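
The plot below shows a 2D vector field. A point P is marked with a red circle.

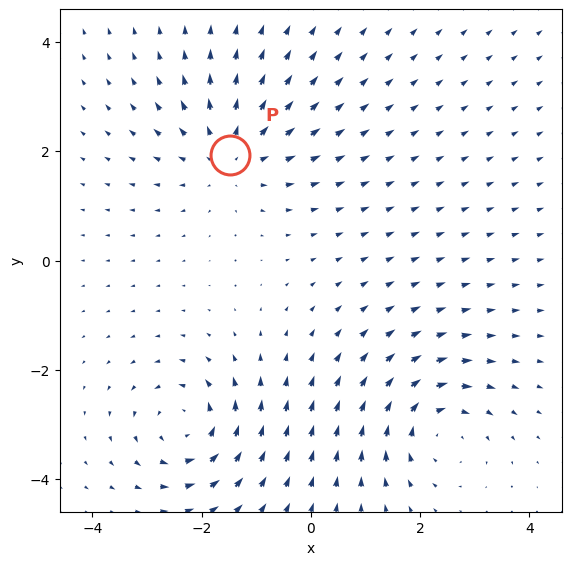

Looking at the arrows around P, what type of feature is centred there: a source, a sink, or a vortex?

source

At P (-1.5, 1.9) the arrows spread outward. Divergence about +3, curl ≈0 — positive divergence with near-zero curl is a source.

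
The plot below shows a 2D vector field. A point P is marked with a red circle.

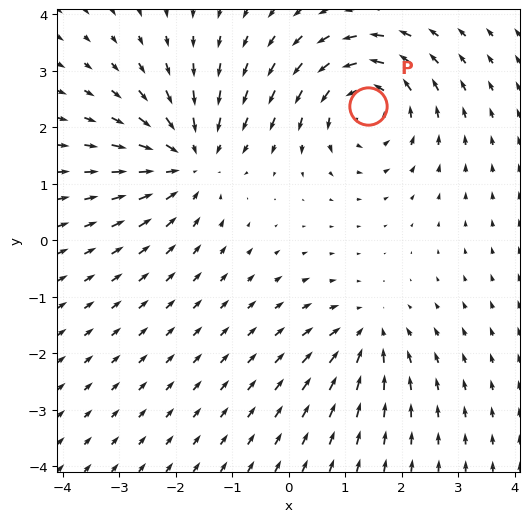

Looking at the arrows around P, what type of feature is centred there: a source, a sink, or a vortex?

At P (1.4, 2.4) the arrows circulate counterclockwise. Divergence ≈0, curl about +5 — near-zero divergence with nonzero curl is a vortex.

vortex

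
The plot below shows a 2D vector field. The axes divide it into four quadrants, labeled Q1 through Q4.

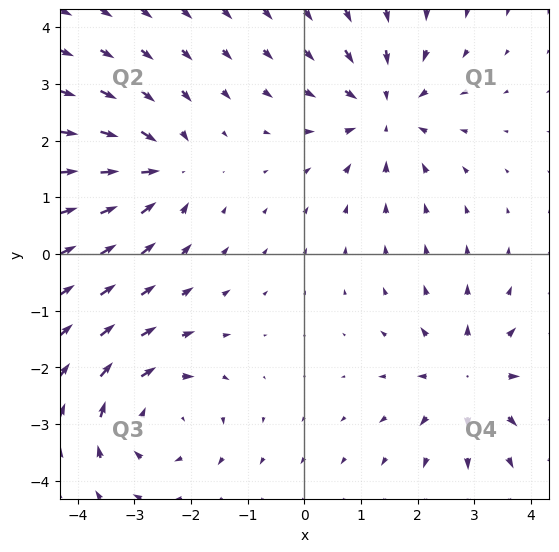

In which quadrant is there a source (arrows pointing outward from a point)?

The source sits at approximately (2.9, -2.2), which lies in quadrant Q4. The divergence there is about +5, positive as expected for a source.

Q4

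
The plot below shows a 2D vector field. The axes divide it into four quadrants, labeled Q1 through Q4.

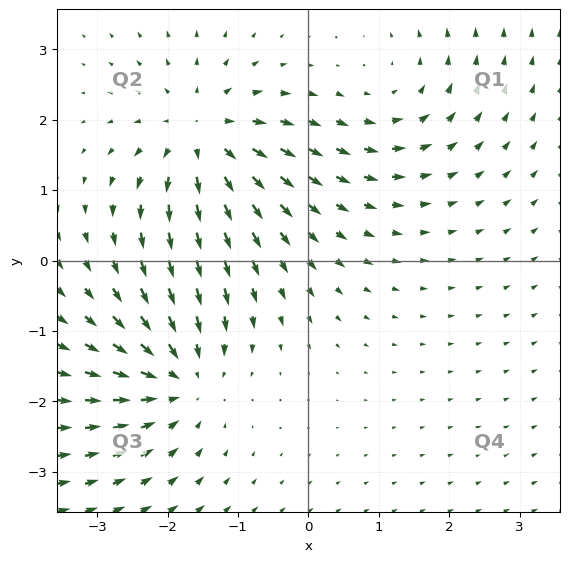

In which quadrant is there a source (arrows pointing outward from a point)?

Q2

The source sits at approximately (-1.5, 1.8), which lies in quadrant Q2. The divergence there is about +5, positive as expected for a source.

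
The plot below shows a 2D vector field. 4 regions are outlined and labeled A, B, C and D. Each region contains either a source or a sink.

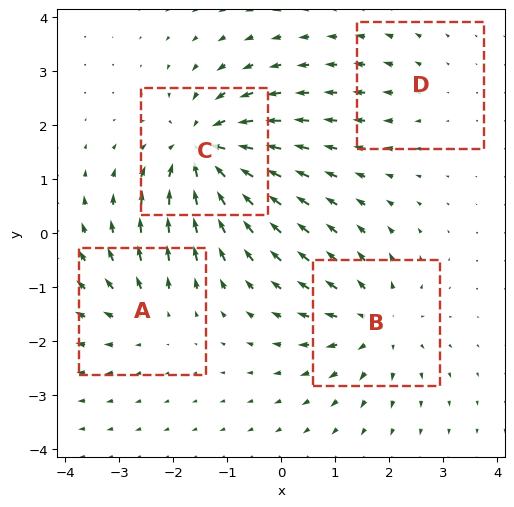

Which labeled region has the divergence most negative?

Divergence at each region's feature centre — A: about +4, B: about +5, C: about -7, D: about +2. Region C is most negative.

C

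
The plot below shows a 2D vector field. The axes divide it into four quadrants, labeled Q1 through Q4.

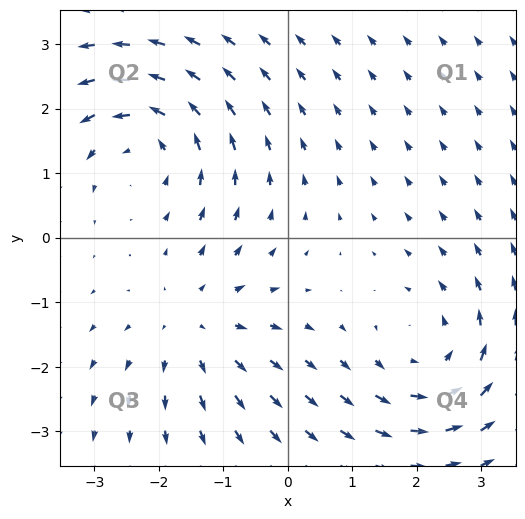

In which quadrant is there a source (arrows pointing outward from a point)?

Q3

The source sits at approximately (-1.4, -1.3), which lies in quadrant Q3. The divergence there is about +3, positive as expected for a source.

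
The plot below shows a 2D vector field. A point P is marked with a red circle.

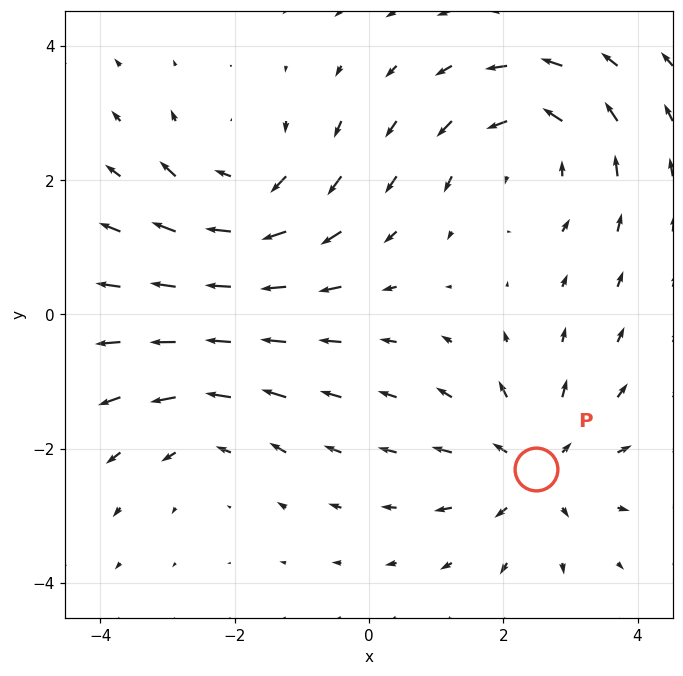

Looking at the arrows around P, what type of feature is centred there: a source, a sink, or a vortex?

source

At P (2.5, -2.3) the arrows spread outward. Divergence about +4, curl ≈0 — positive divergence with near-zero curl is a source.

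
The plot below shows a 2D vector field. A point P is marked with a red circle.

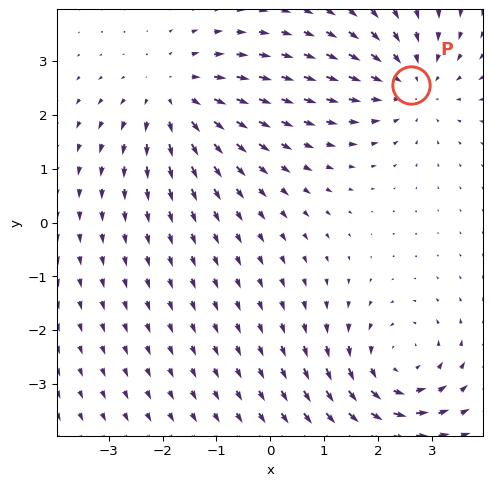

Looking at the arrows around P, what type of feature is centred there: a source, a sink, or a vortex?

sink

At P (2.6, 2.6) the arrows converge inward. Divergence about -4, curl ≈0 — negative divergence with near-zero curl is a sink.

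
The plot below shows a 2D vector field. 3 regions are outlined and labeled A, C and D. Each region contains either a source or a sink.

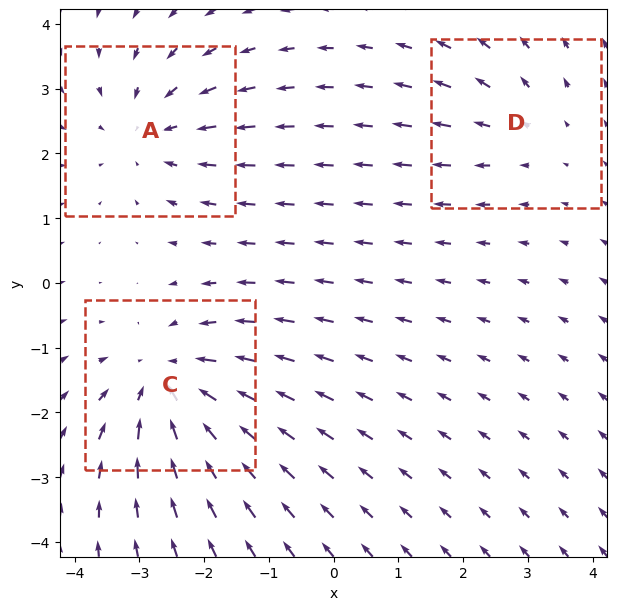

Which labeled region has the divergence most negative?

C

Divergence at each region's feature centre — A: about -3, C: about -4, D: about +2. Region C is most negative.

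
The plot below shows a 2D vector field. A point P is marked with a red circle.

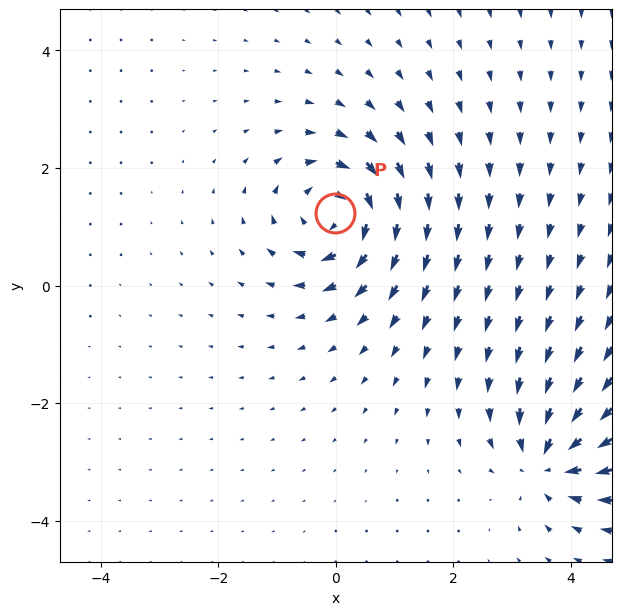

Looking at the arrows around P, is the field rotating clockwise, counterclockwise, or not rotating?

clockwise

Near P at (-0.0, 1.2) the arrows circulate clockwise. The curl (z-component) there is about -6; negative curl means clockwise rotation.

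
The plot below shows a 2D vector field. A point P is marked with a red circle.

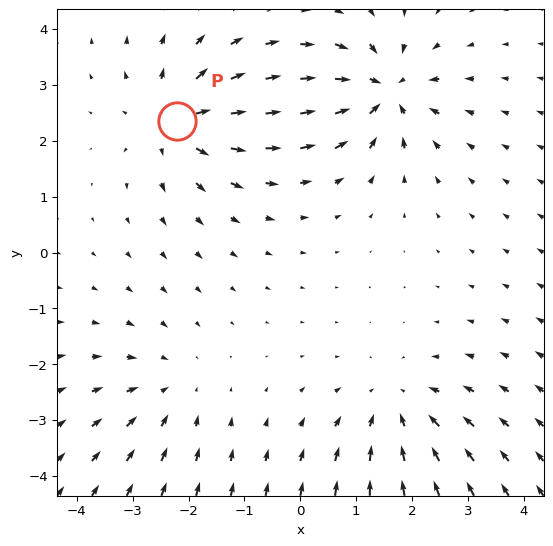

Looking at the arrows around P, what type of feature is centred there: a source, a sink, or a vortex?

At P (-2.2, 2.4) the arrows spread outward. Divergence about +5, curl ≈0 — positive divergence with near-zero curl is a source.

source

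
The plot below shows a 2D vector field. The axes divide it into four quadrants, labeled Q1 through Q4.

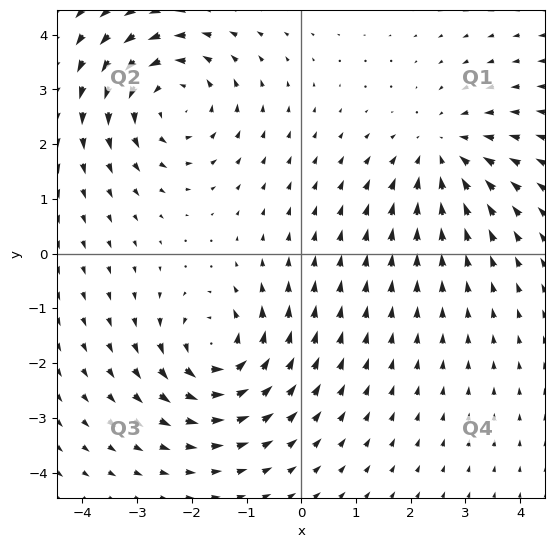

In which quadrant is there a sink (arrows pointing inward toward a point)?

The sink sits at approximately (2.6, 1.8), which lies in quadrant Q1. The divergence there is about -4, negative as expected for a sink.

Q1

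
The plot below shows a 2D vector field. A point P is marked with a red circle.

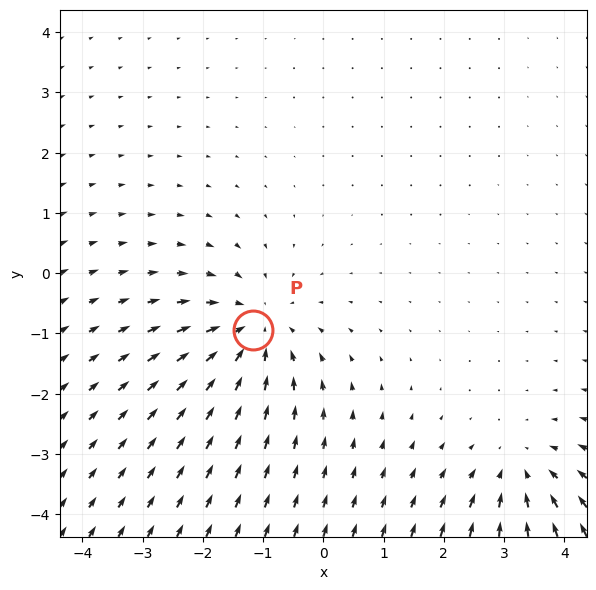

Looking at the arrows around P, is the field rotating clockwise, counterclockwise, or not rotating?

not rotating

Near P at (-1.2, -1.0) the arrows show no circulation. The curl there is ≈0.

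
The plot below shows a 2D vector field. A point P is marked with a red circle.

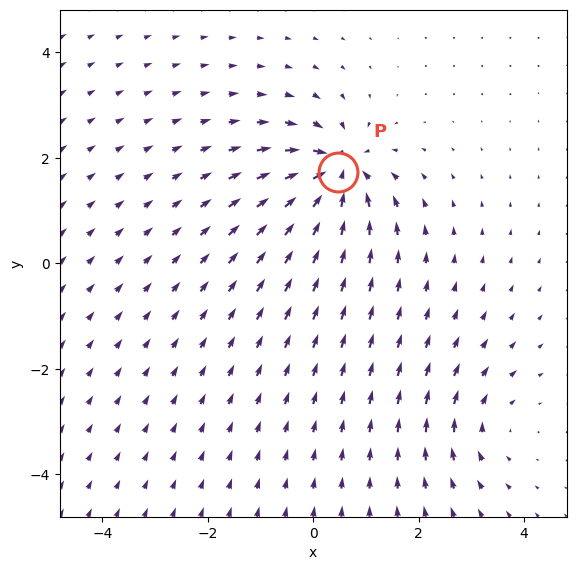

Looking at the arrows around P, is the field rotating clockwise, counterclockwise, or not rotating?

not rotating

Near P at (0.5, 1.7) the arrows show no circulation. The curl there is ≈0.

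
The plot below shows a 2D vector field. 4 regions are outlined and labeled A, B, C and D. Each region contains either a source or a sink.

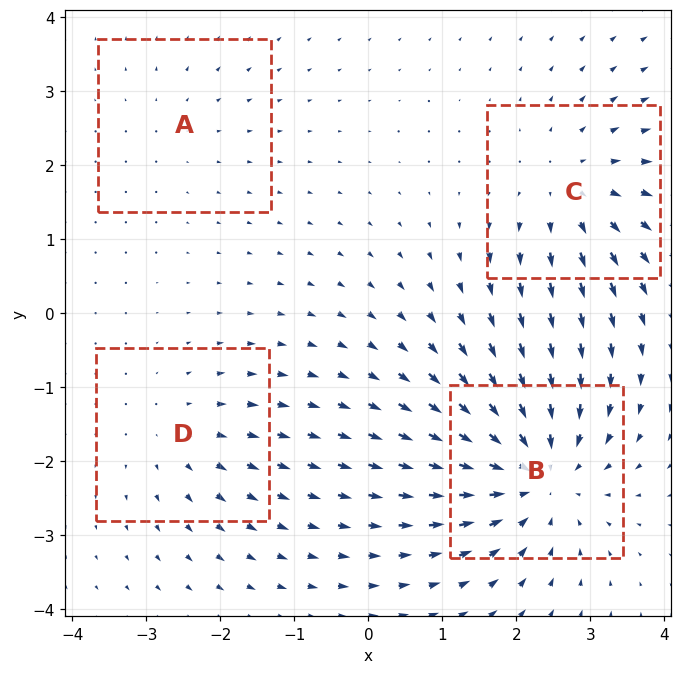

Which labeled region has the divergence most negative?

B

Divergence at each region's feature centre — A: about +2, B: about -6, C: about +4, D: about +3. Region B is most negative.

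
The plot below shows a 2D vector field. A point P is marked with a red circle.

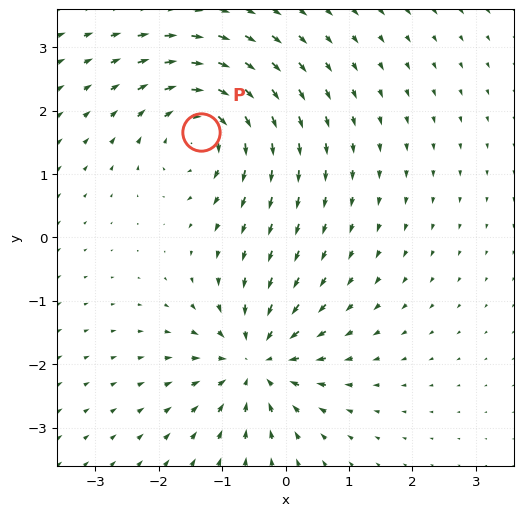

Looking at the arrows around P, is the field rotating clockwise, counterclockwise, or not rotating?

clockwise

Near P at (-1.3, 1.7) the arrows circulate clockwise. The curl (z-component) there is about -5; negative curl means clockwise rotation.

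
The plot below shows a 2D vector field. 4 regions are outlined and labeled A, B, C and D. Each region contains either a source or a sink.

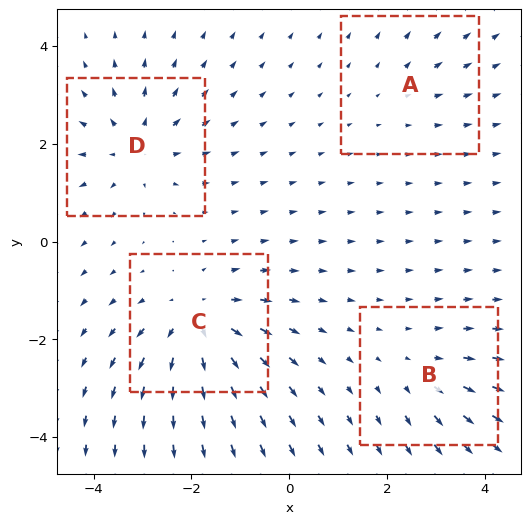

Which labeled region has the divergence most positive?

C

Divergence at each region's feature centre — A: about +2, B: about +3, C: about +6, D: about +5. Region C is most positive.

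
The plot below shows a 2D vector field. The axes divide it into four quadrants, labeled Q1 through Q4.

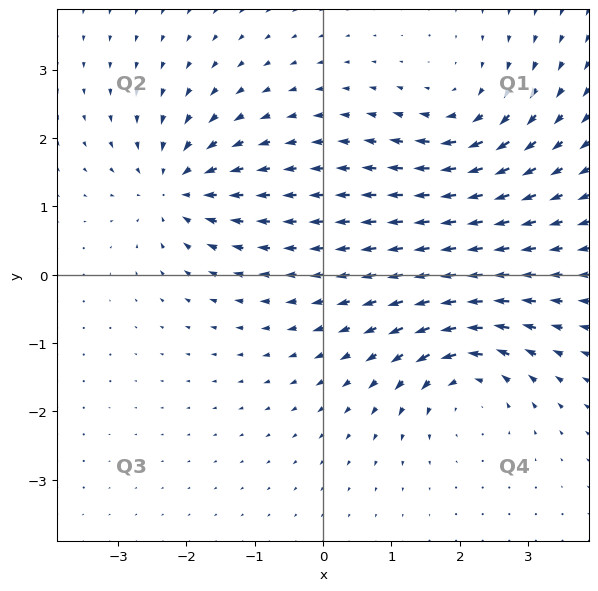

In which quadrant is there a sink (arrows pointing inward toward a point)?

The sink sits at approximately (-2.1, 1.3), which lies in quadrant Q2. The divergence there is about -7, negative as expected for a sink.

Q2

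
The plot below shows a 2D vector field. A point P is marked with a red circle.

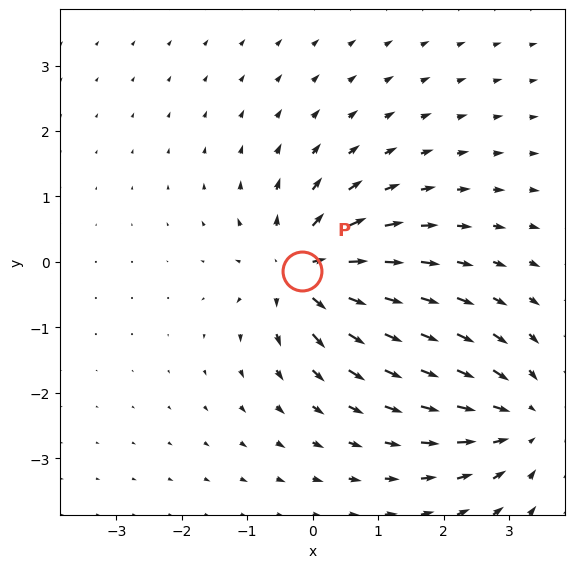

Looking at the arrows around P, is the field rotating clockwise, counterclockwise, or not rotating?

not rotating

Near P at (-0.2, -0.1) the arrows show no circulation. The curl there is ≈0.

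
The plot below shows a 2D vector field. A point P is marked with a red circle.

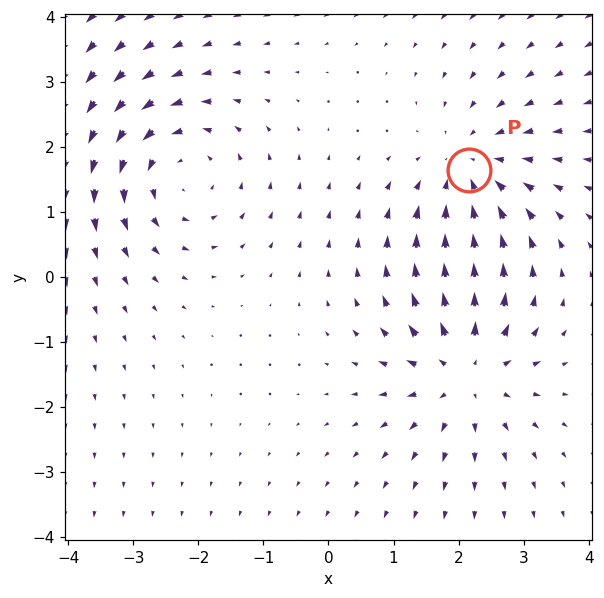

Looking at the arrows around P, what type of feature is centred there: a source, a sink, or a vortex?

sink

At P (2.2, 1.6) the arrows converge inward. Divergence about -2, curl ≈0 — negative divergence with near-zero curl is a sink.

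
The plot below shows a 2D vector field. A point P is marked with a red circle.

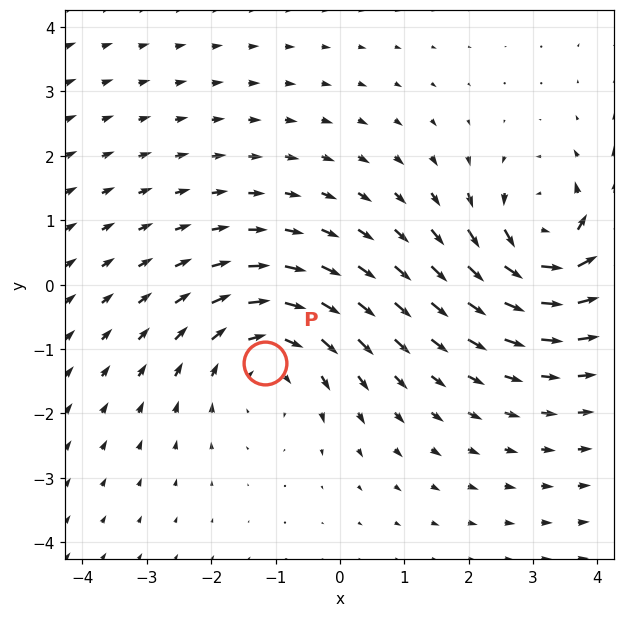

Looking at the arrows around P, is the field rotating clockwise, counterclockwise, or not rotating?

Near P at (-1.2, -1.2) the arrows circulate clockwise. The curl (z-component) there is about -3; negative curl means clockwise rotation.

clockwise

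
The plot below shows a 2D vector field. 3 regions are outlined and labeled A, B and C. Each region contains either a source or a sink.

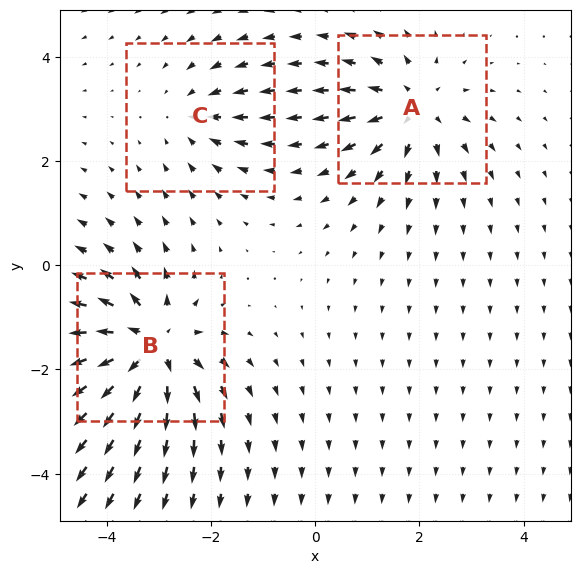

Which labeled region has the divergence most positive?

B

Divergence at each region's feature centre — A: about +4, B: about +6, C: about -2. Region B is most positive.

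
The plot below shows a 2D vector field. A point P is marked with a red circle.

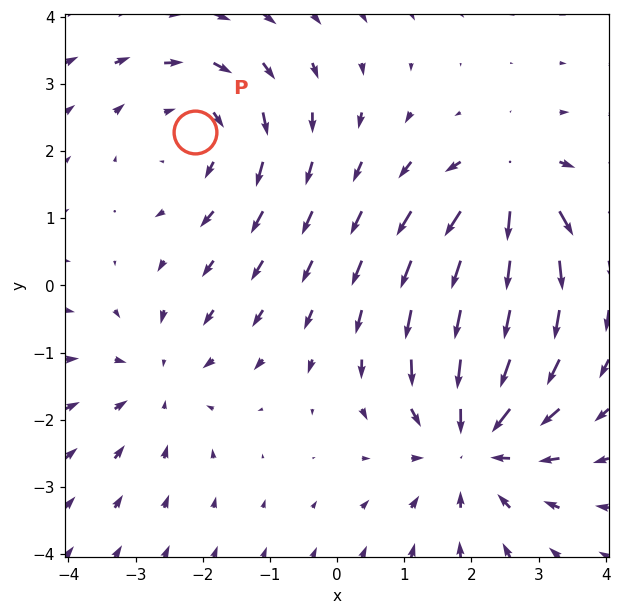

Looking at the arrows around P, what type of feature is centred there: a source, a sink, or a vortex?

At P (-2.1, 2.3) the arrows circulate clockwise. Divergence ≈0, curl about -3 — near-zero divergence with nonzero curl is a vortex.

vortex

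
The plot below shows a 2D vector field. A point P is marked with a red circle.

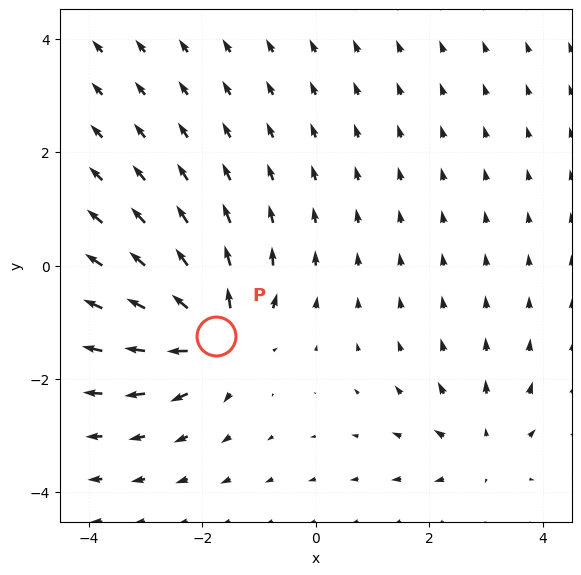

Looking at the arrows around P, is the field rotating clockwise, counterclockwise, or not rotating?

Near P at (-1.8, -1.2) the arrows show no circulation. The curl there is ≈0.

not rotating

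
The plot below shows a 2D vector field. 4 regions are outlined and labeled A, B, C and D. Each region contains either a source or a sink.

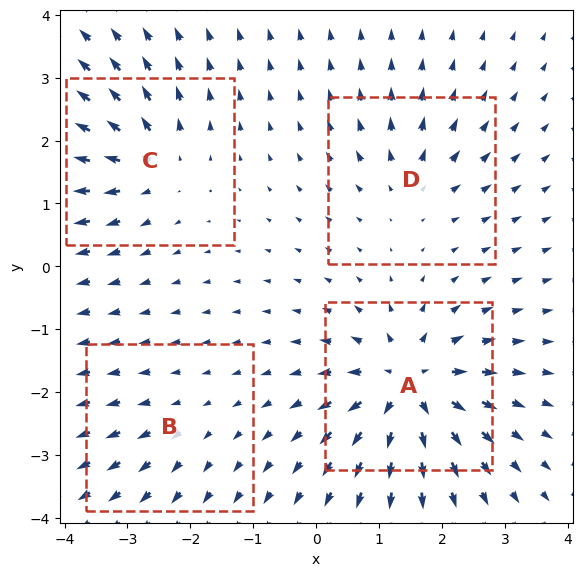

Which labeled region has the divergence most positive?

A

Divergence at each region's feature centre — A: about +9, B: about +2, C: about +6, D: about +4. Region A is most positive.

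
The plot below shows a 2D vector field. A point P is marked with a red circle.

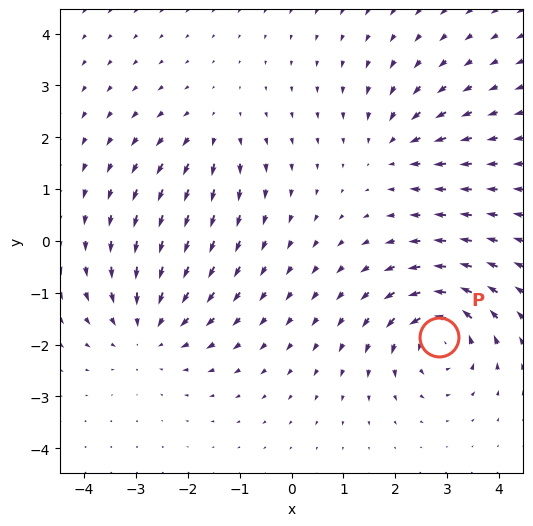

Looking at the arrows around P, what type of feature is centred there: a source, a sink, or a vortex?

At P (2.8, -1.9) the arrows circulate counterclockwise. Divergence ≈0, curl about +7 — near-zero divergence with nonzero curl is a vortex.

vortex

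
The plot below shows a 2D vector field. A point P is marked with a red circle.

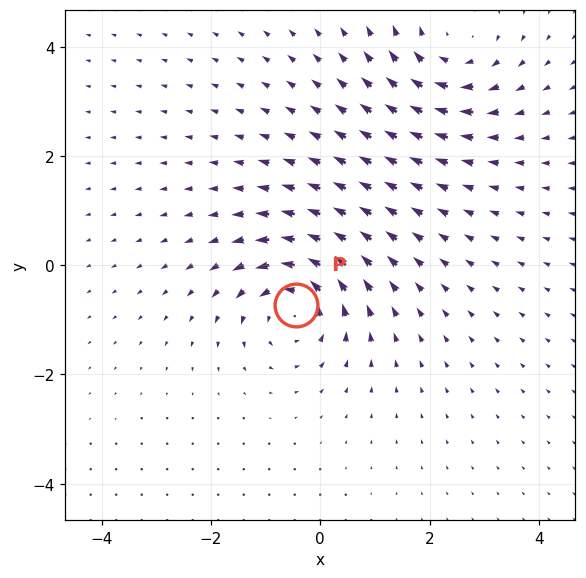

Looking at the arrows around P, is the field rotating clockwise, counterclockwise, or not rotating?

counterclockwise

Near P at (-0.4, -0.7) the arrows circulate counterclockwise. The curl (z-component) there is about +5; positive curl means counterclockwise rotation.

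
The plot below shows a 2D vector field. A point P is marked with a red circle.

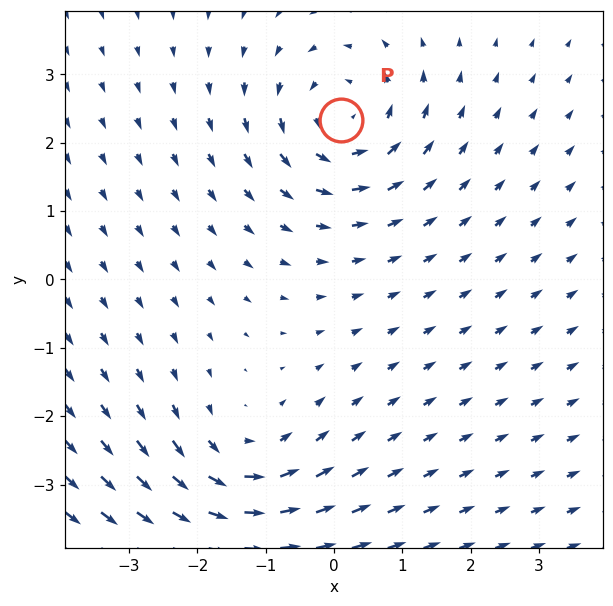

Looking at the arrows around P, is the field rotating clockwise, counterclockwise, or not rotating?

counterclockwise

Near P at (0.1, 2.3) the arrows circulate counterclockwise. The curl (z-component) there is about +4; positive curl means counterclockwise rotation.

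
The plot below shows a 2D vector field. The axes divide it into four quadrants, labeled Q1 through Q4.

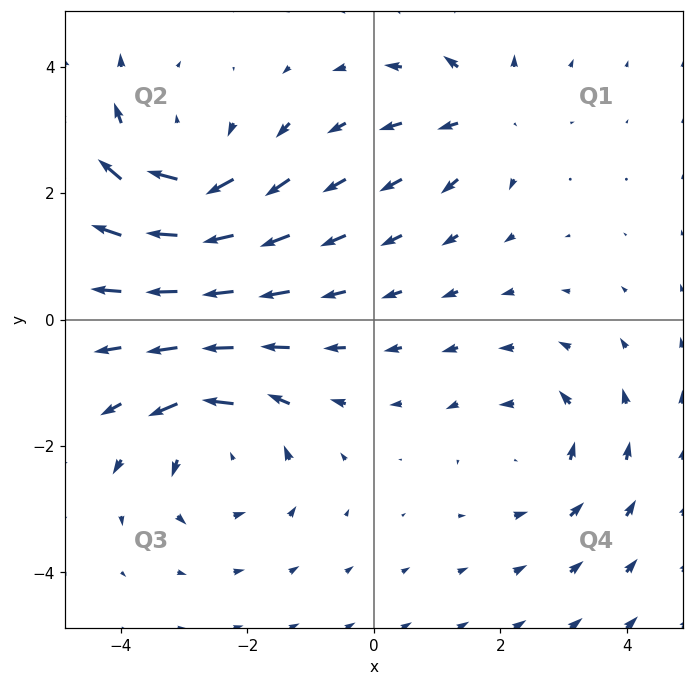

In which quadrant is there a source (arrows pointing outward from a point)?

Q1

The source sits at approximately (1.7, 3.3), which lies in quadrant Q1. The divergence there is about +3, positive as expected for a source.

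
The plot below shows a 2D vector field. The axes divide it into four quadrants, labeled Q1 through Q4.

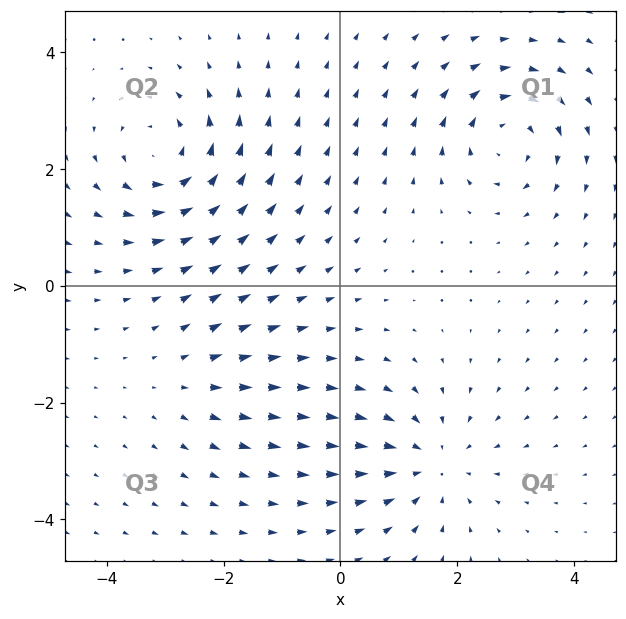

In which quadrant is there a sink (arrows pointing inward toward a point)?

Q4

The sink sits at approximately (1.6, -3.0), which lies in quadrant Q4. The divergence there is about -4, negative as expected for a sink.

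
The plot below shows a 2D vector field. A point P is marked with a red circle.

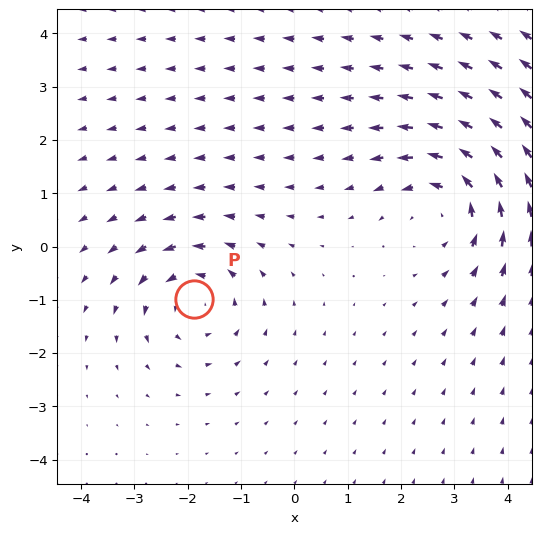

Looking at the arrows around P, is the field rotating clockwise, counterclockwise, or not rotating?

Near P at (-1.9, -1.0) the arrows circulate counterclockwise. The curl (z-component) there is about +3; positive curl means counterclockwise rotation.

counterclockwise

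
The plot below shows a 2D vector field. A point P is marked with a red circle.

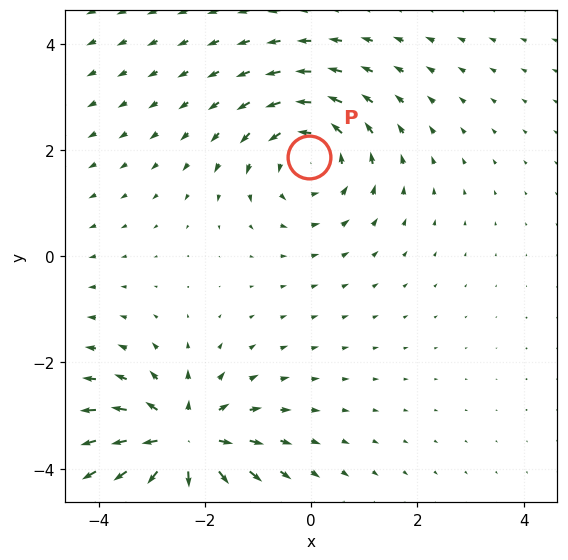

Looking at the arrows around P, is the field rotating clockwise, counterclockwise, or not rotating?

counterclockwise

Near P at (-0.0, 1.9) the arrows circulate counterclockwise. The curl (z-component) there is about +3; positive curl means counterclockwise rotation.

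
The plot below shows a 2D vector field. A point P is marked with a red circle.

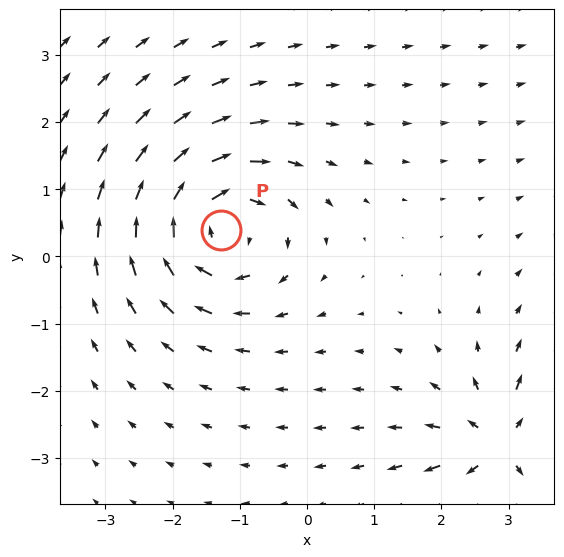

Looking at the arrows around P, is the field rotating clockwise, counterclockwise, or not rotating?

clockwise

Near P at (-1.3, 0.4) the arrows circulate clockwise. The curl (z-component) there is about -5; negative curl means clockwise rotation.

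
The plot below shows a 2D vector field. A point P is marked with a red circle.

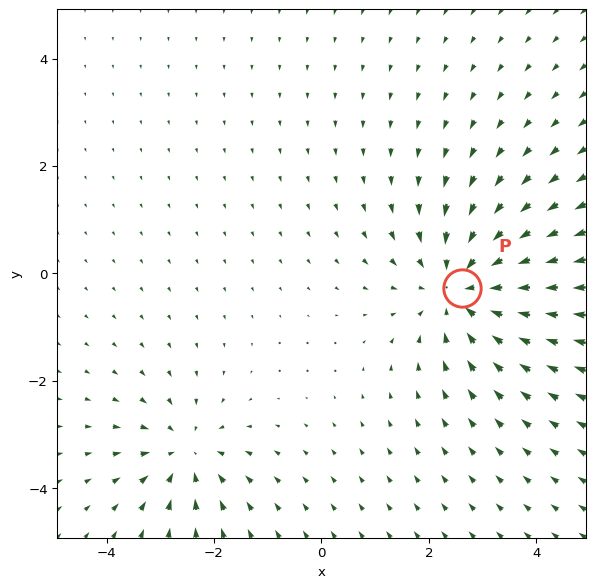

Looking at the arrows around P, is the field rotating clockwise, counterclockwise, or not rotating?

Near P at (2.6, -0.3) the arrows show no circulation. The curl there is ≈0.

not rotating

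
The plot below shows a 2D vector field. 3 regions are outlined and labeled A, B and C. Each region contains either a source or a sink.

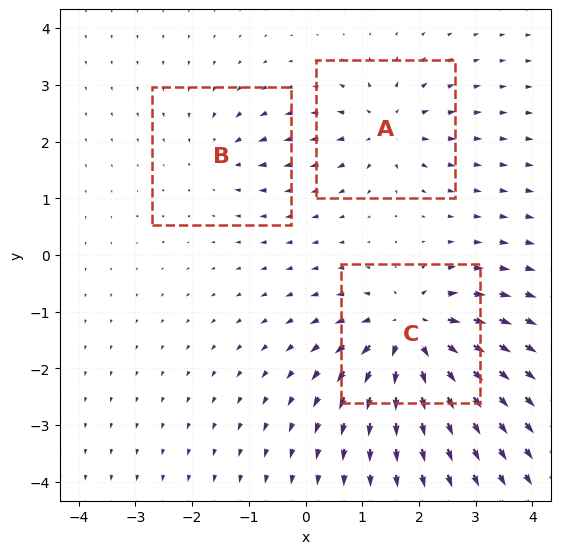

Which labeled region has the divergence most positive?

C

Divergence at each region's feature centre — A: about +4, B: about -2, C: about +6. Region C is most positive.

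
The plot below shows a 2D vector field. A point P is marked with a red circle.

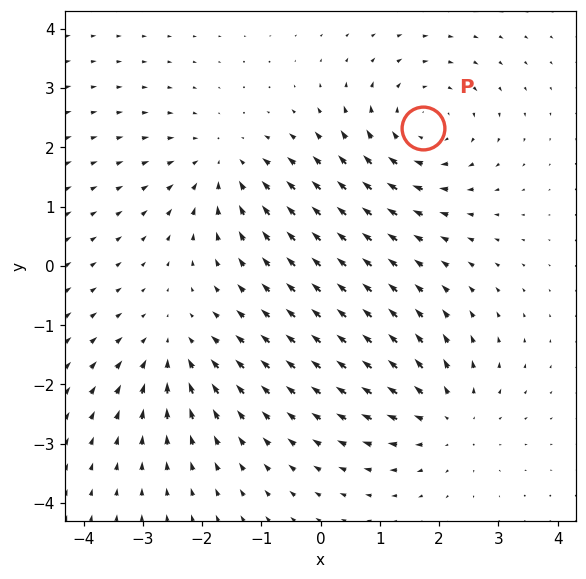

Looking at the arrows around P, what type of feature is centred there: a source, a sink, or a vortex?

At P (1.7, 2.3) the arrows circulate clockwise. Divergence ≈0, curl about -4 — near-zero divergence with nonzero curl is a vortex.

vortex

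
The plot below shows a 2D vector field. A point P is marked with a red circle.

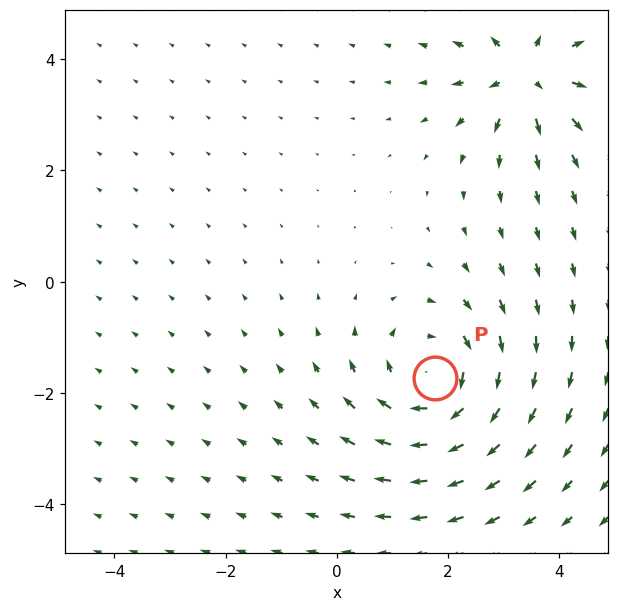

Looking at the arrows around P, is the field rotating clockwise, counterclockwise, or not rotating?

clockwise

Near P at (1.8, -1.7) the arrows circulate clockwise. The curl (z-component) there is about -4; negative curl means clockwise rotation.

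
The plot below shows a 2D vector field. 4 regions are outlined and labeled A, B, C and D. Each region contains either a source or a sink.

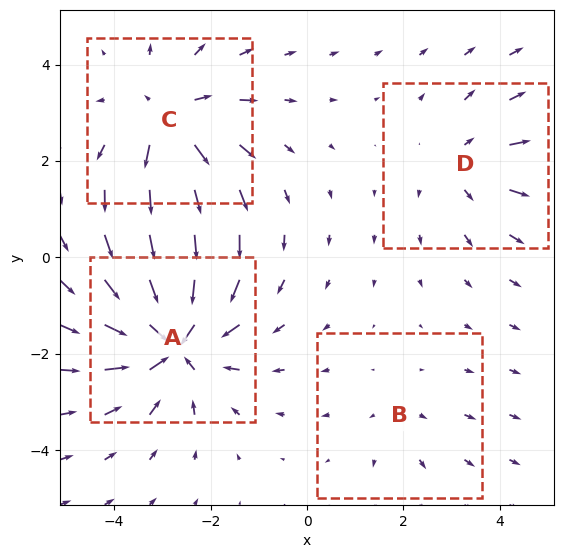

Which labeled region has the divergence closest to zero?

B

Divergence at each region's feature centre — A: about -7, B: about +2, C: about +5, D: about +3. Region B is closest to zero.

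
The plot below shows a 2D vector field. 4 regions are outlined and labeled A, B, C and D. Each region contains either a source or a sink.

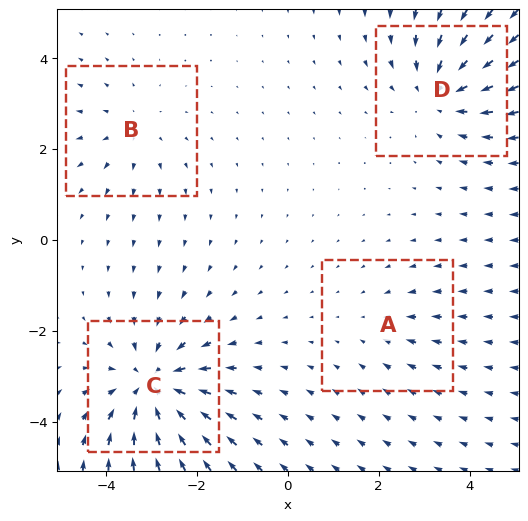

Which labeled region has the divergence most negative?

C

Divergence at each region's feature centre — A: about -2, B: about +3, C: about -6, D: about -4. Region C is most negative.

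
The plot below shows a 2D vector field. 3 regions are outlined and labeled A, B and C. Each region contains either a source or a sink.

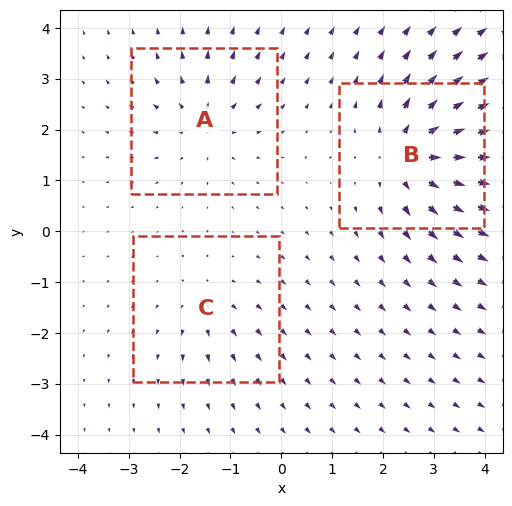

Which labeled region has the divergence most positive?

B

Divergence at each region's feature centre — A: about +4, B: about +6, C: about +2. Region B is most positive.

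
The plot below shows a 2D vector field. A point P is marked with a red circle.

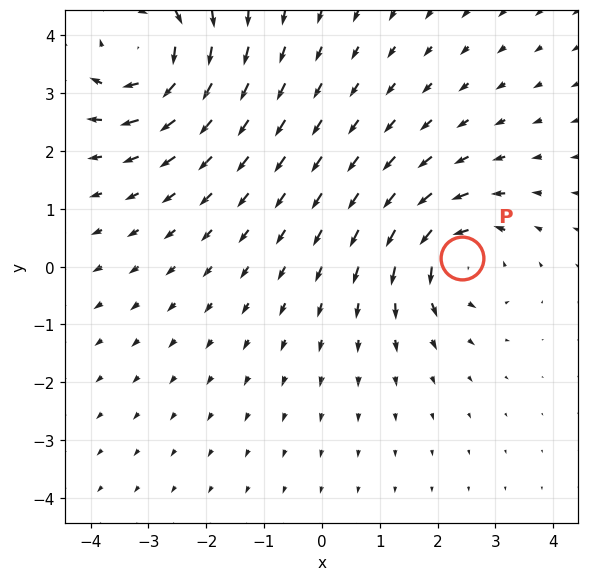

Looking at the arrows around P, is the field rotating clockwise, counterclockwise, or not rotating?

counterclockwise

Near P at (2.4, 0.2) the arrows circulate counterclockwise. The curl (z-component) there is about +3; positive curl means counterclockwise rotation.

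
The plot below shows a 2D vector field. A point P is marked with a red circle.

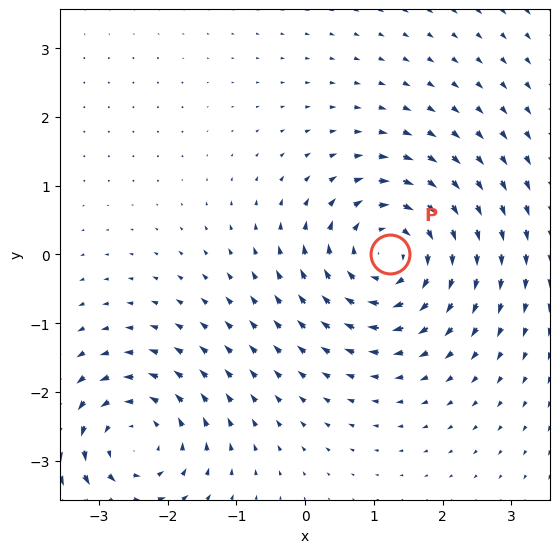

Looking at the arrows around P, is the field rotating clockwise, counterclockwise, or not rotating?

Near P at (1.2, 0.0) the arrows circulate clockwise. The curl (z-component) there is about -4; negative curl means clockwise rotation.

clockwise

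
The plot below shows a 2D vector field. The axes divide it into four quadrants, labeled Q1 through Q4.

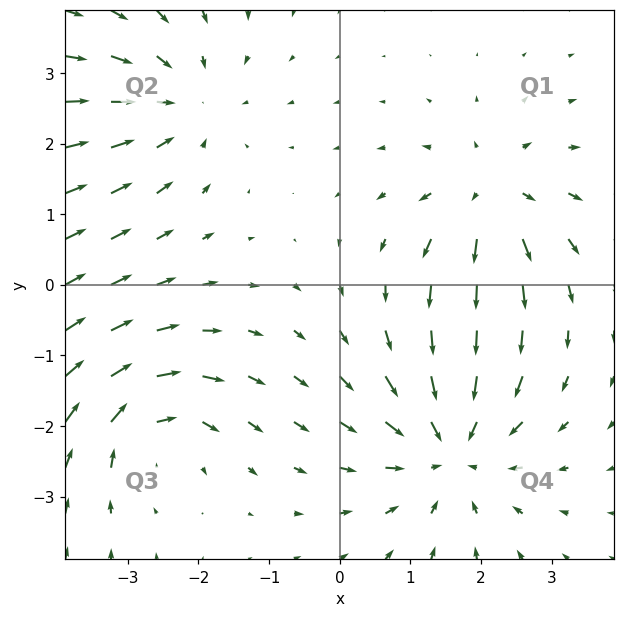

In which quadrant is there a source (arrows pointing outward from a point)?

The source sits at approximately (2.1, 1.3), which lies in quadrant Q1. The divergence there is about +4, positive as expected for a source.

Q1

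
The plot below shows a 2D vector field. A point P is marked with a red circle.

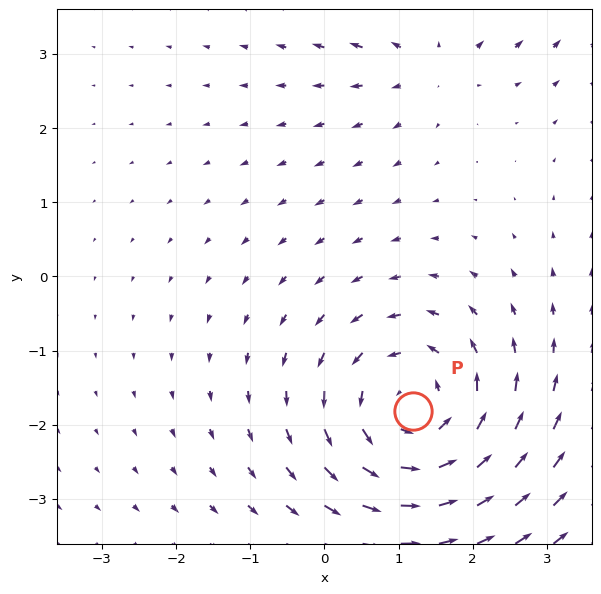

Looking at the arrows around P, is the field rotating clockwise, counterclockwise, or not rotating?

counterclockwise

Near P at (1.2, -1.8) the arrows circulate counterclockwise. The curl (z-component) there is about +4; positive curl means counterclockwise rotation.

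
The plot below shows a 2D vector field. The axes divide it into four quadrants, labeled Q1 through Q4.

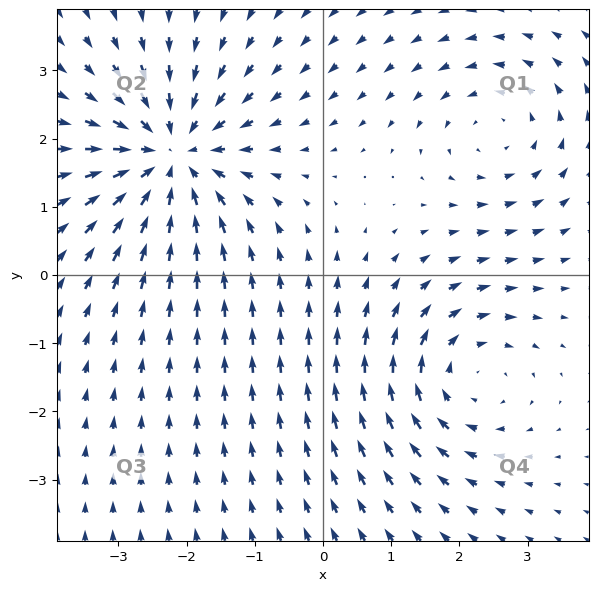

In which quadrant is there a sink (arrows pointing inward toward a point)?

Q2

The sink sits at approximately (-2.2, 1.7), which lies in quadrant Q2. The divergence there is about -5, negative as expected for a sink.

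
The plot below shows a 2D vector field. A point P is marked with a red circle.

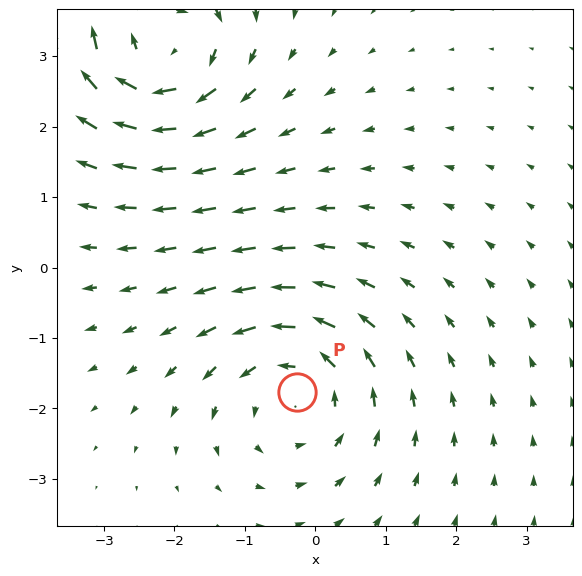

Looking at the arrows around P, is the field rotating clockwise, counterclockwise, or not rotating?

counterclockwise

Near P at (-0.3, -1.8) the arrows circulate counterclockwise. The curl (z-component) there is about +4; positive curl means counterclockwise rotation.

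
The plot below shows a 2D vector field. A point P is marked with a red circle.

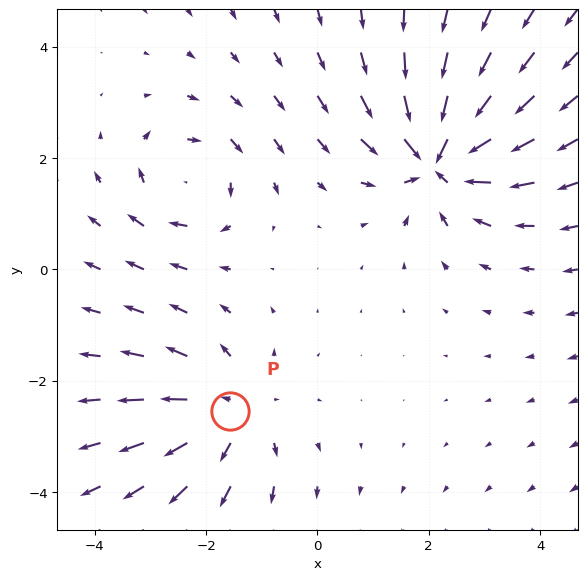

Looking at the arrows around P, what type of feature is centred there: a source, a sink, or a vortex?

source

At P (-1.6, -2.6) the arrows spread outward. Divergence about +3, curl ≈0 — positive divergence with near-zero curl is a source.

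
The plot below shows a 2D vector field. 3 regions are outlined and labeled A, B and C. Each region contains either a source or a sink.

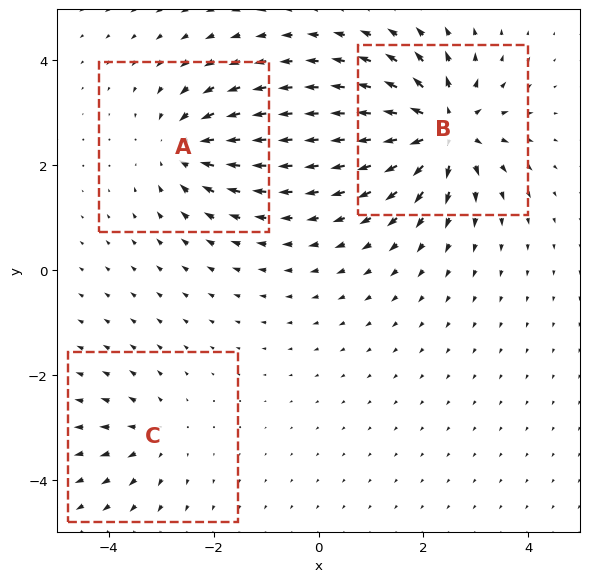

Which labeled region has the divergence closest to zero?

C

Divergence at each region's feature centre — A: about -4, B: about +6, C: about +3. Region C is closest to zero.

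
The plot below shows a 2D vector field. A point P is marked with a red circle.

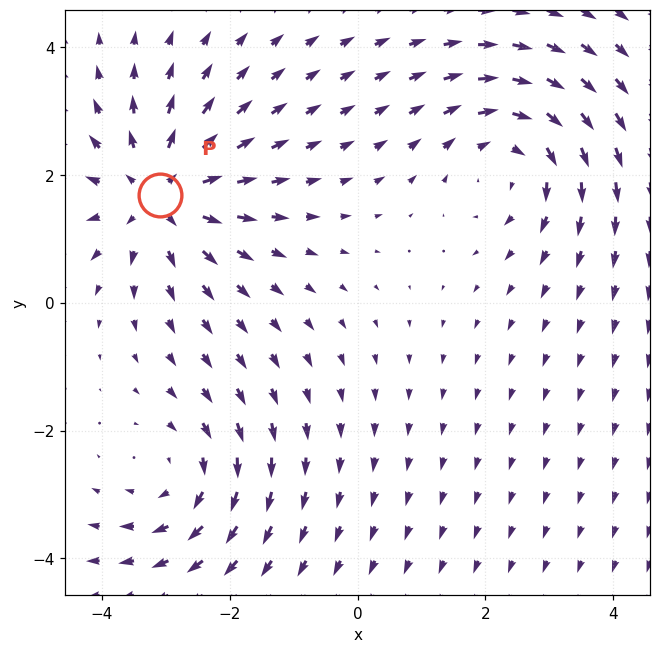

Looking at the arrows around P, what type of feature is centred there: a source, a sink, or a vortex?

source

At P (-3.1, 1.7) the arrows spread outward. Divergence about +4, curl ≈0 — positive divergence with near-zero curl is a source.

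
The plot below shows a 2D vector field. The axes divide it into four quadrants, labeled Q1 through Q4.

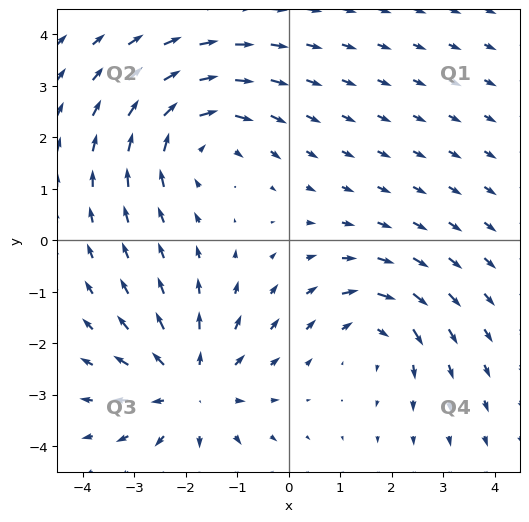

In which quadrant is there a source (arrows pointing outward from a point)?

Q3

The source sits at approximately (-1.9, -2.9), which lies in quadrant Q3. The divergence there is about +4, positive as expected for a source.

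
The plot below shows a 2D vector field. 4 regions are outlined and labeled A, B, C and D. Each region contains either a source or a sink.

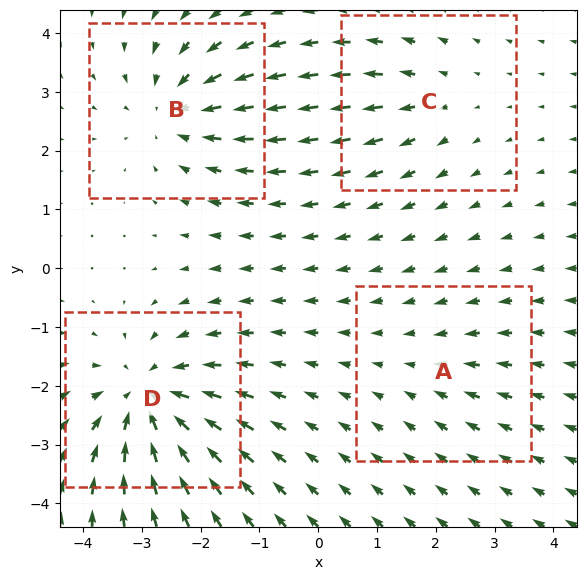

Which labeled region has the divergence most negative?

D

Divergence at each region's feature centre — A: about -2, B: about -4, C: about +3, D: about -6. Region D is most negative.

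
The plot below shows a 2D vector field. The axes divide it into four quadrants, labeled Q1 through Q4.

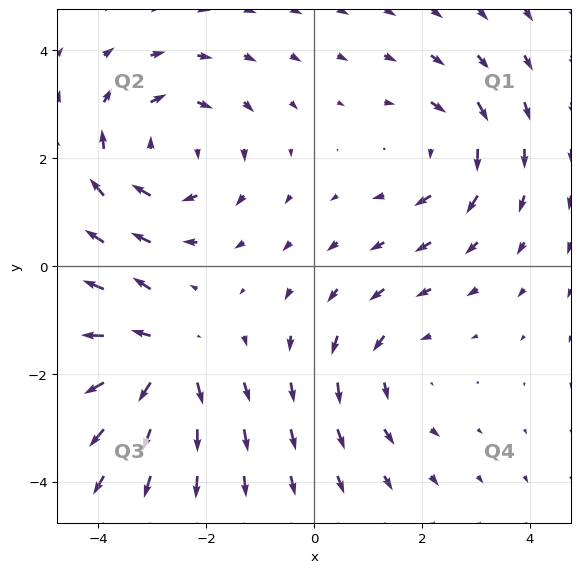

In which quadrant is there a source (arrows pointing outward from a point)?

The source sits at approximately (-2.8, -1.7), which lies in quadrant Q3. The divergence there is about +6, positive as expected for a source.

Q3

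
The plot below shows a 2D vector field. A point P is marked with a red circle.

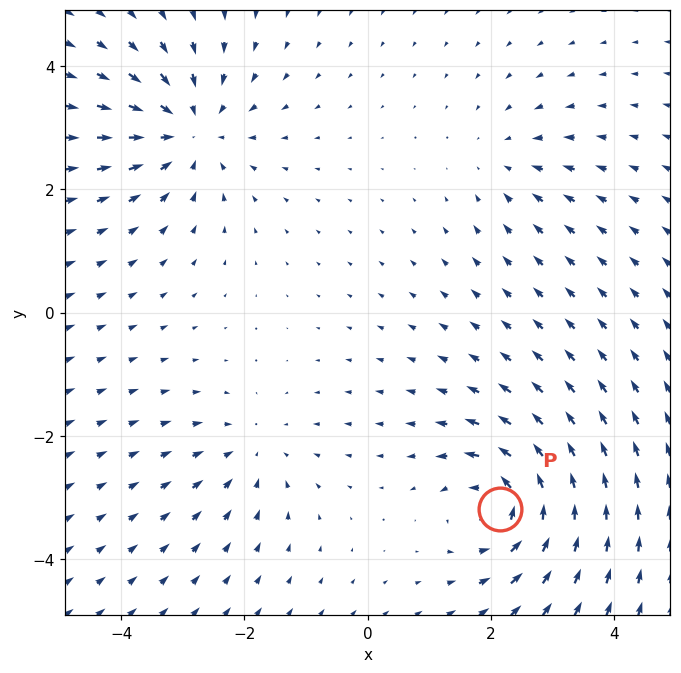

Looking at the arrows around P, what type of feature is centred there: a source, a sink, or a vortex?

vortex

At P (2.1, -3.2) the arrows circulate counterclockwise. Divergence ≈0, curl about +7 — near-zero divergence with nonzero curl is a vortex.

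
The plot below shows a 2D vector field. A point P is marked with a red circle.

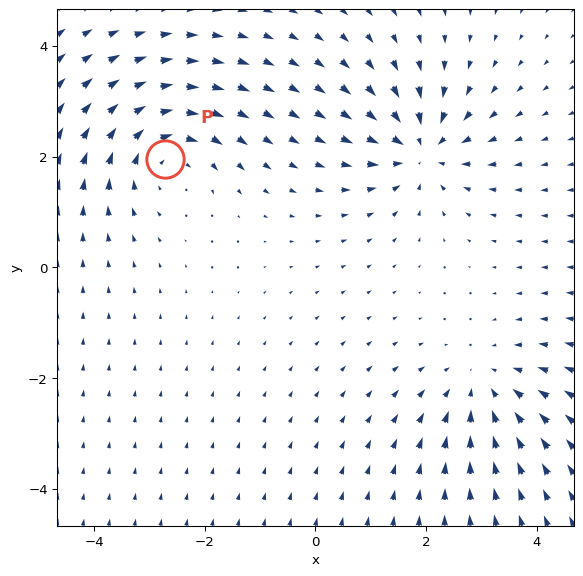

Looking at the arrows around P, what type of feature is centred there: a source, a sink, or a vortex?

At P (-2.7, 2.0) the arrows circulate clockwise. Divergence ≈0, curl about -4 — near-zero divergence with nonzero curl is a vortex.

vortex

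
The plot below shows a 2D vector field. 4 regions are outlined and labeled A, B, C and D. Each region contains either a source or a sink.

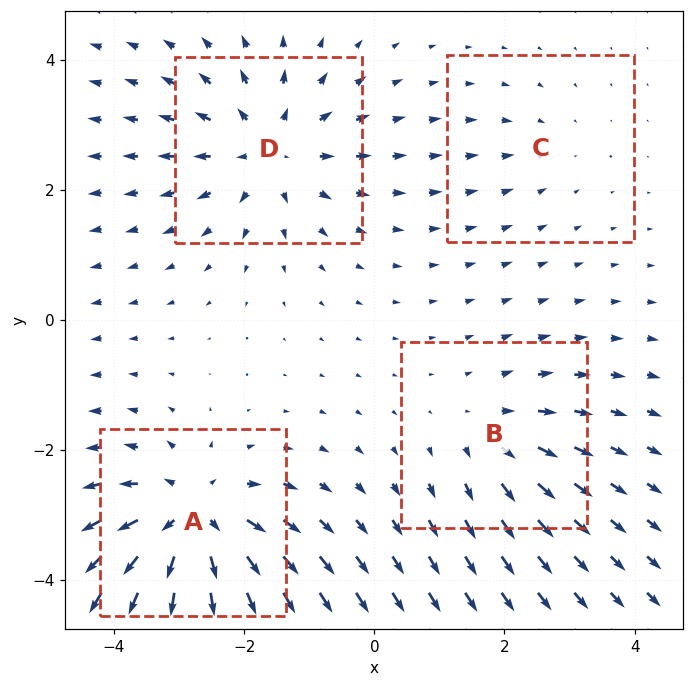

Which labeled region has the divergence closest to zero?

C

Divergence at each region's feature centre — A: about +7, B: about +4, C: about -2, D: about +5. Region C is closest to zero.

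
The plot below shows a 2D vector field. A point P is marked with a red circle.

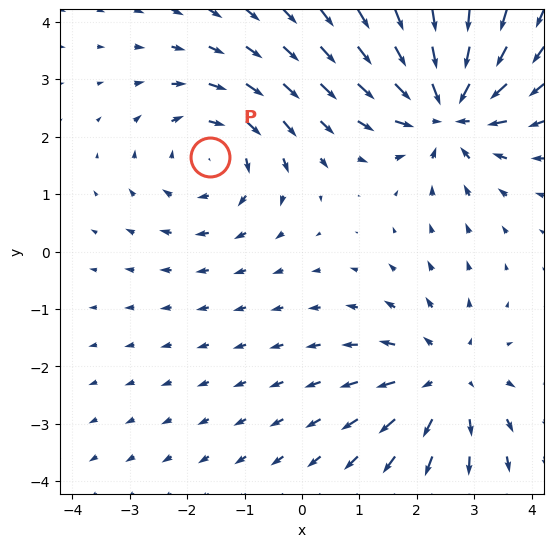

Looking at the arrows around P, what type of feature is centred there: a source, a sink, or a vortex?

At P (-1.6, 1.7) the arrows circulate clockwise. Divergence ≈0, curl about -3 — near-zero divergence with nonzero curl is a vortex.

vortex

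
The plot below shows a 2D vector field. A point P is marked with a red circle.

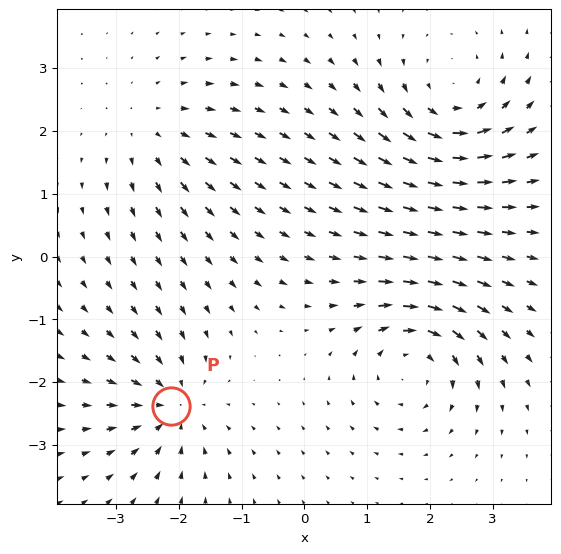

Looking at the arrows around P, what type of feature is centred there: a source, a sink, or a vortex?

At P (-2.1, -2.4) the arrows converge inward. Divergence about -5, curl ≈0 — negative divergence with near-zero curl is a sink.

sink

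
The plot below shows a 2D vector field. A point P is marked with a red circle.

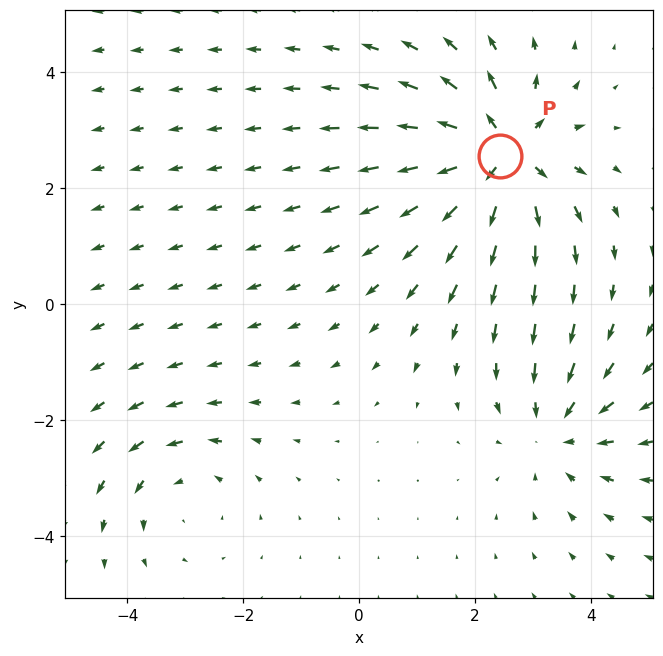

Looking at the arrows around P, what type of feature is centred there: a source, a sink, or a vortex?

At P (2.4, 2.6) the arrows spread outward. Divergence about +5, curl ≈0 — positive divergence with near-zero curl is a source.

source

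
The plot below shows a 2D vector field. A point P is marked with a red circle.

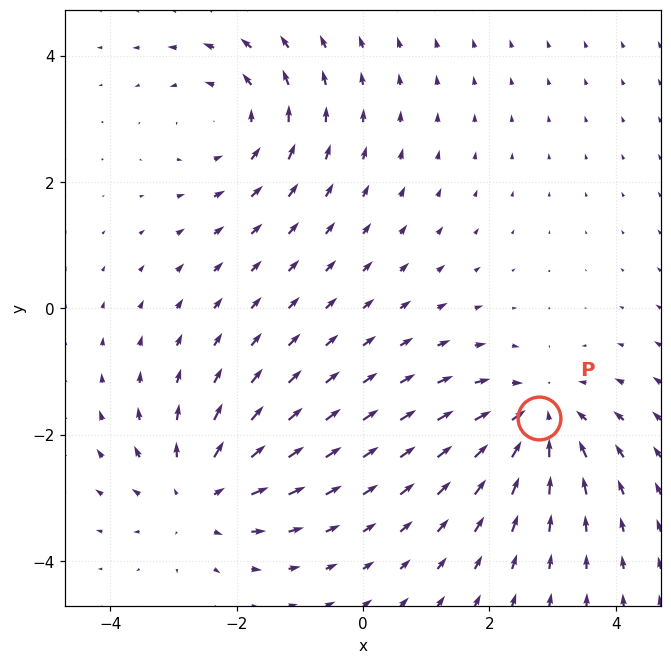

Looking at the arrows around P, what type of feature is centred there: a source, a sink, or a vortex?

At P (2.8, -1.7) the arrows converge inward. Divergence about -5, curl ≈0 — negative divergence with near-zero curl is a sink.

sink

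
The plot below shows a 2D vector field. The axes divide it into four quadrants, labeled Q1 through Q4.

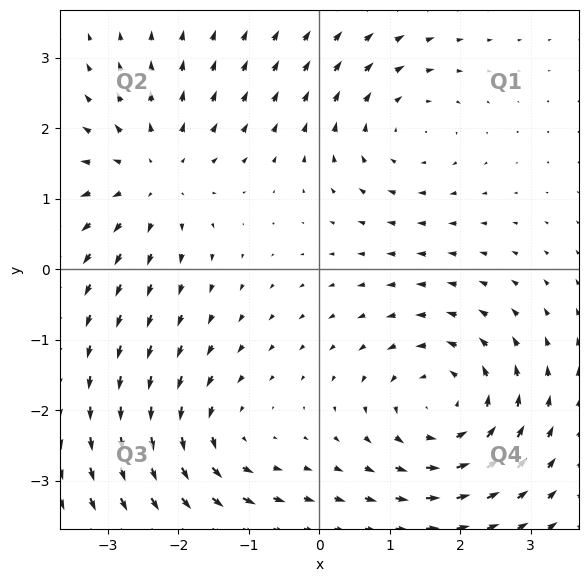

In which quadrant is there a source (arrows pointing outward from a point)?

The source sits at approximately (-2.4, 1.3), which lies in quadrant Q2. The divergence there is about +4, positive as expected for a source.

Q2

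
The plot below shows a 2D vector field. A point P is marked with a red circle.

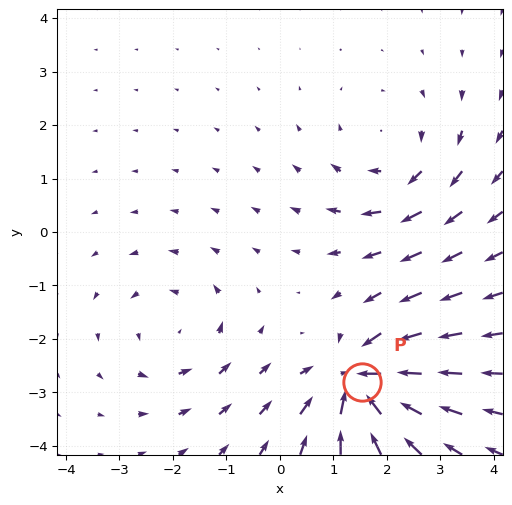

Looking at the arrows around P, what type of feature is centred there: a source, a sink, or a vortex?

sink

At P (1.5, -2.8) the arrows converge inward. Divergence about -6, curl ≈0 — negative divergence with near-zero curl is a sink.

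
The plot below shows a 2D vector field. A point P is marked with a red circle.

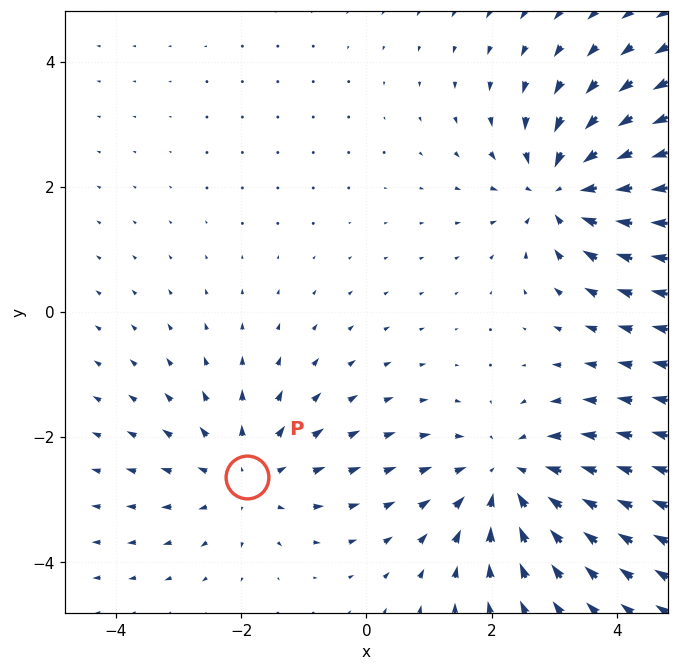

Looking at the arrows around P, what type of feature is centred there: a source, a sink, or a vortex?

source

At P (-1.9, -2.6) the arrows spread outward. Divergence about +3, curl ≈0 — positive divergence with near-zero curl is a source.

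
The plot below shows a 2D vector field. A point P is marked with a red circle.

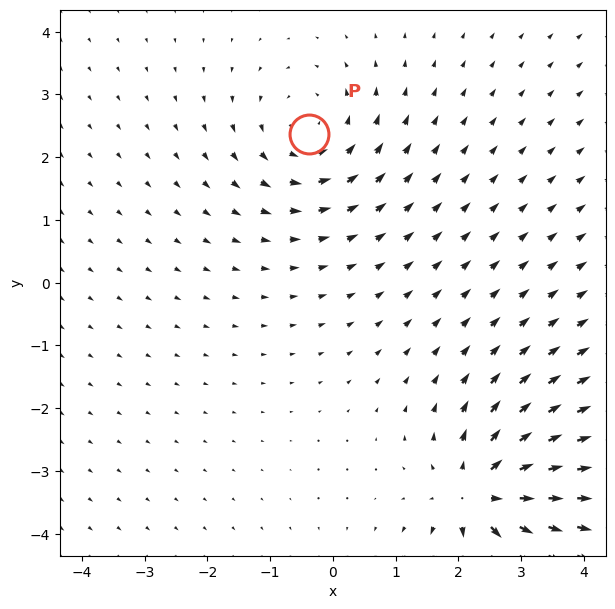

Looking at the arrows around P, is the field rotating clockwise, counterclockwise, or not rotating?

counterclockwise

Near P at (-0.4, 2.4) the arrows circulate counterclockwise. The curl (z-component) there is about +3; positive curl means counterclockwise rotation.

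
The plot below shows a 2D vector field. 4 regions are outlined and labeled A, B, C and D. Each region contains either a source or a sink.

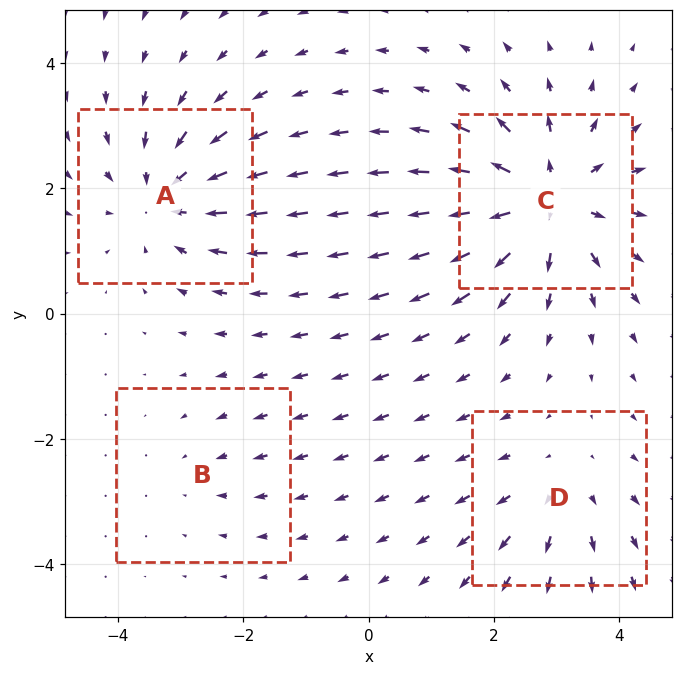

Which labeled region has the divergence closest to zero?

B

Divergence at each region's feature centre — A: about -5, B: about -2, C: about +7, D: about +3. Region B is closest to zero.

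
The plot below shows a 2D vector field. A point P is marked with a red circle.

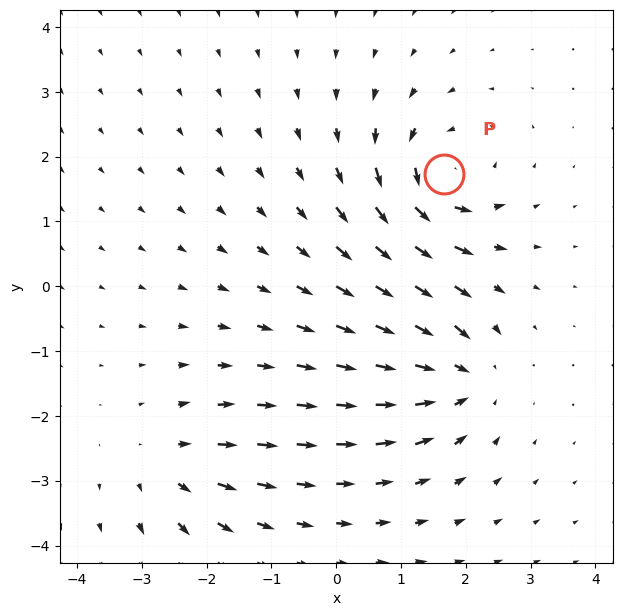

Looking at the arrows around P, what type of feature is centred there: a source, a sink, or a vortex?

At P (1.7, 1.7) the arrows circulate counterclockwise. Divergence ≈0, curl about +7 — near-zero divergence with nonzero curl is a vortex.

vortex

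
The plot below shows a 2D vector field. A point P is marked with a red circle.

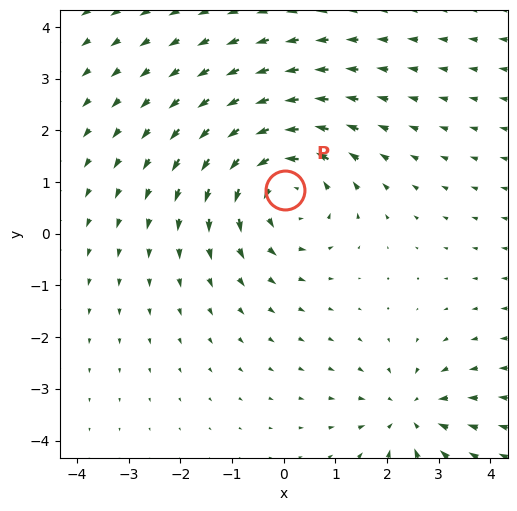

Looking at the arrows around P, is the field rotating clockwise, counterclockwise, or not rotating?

Near P at (0.0, 0.9) the arrows circulate counterclockwise. The curl (z-component) there is about +4; positive curl means counterclockwise rotation.

counterclockwise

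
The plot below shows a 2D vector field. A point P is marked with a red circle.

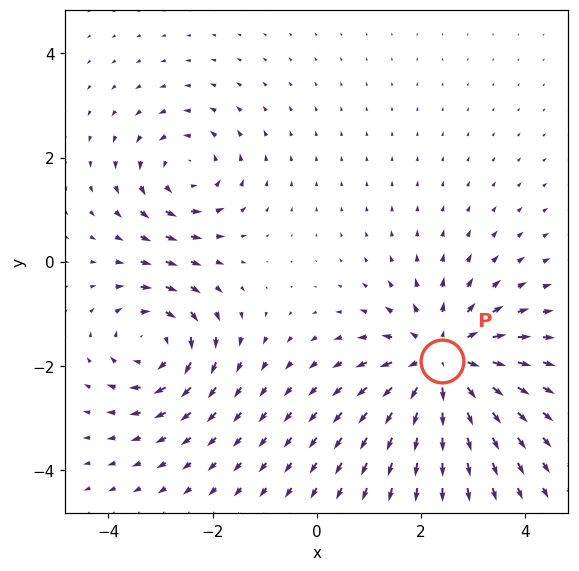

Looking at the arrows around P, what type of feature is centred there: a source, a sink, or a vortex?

At P (2.4, -1.9) the arrows spread outward. Divergence about +5, curl ≈0 — positive divergence with near-zero curl is a source.

source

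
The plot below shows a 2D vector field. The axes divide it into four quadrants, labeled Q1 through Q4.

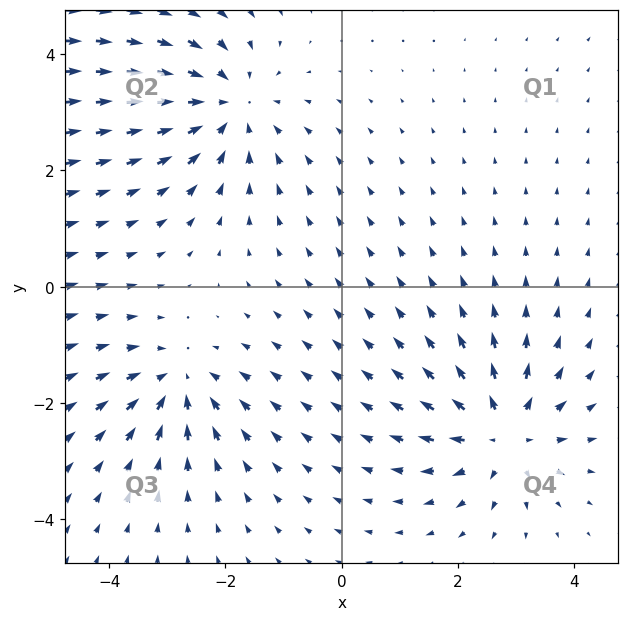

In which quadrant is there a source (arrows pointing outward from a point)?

Q4

The source sits at approximately (2.8, -2.5), which lies in quadrant Q4. The divergence there is about +5, positive as expected for a source.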